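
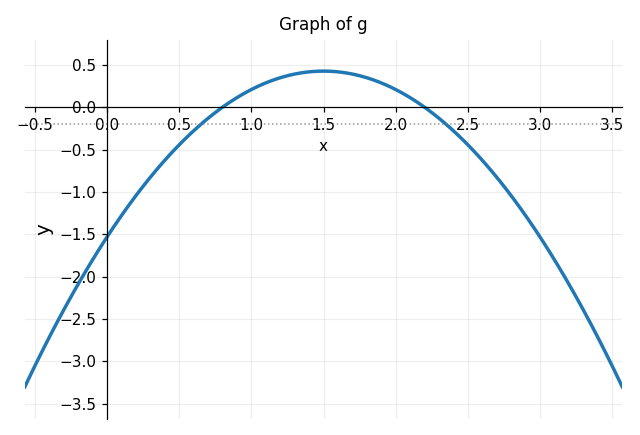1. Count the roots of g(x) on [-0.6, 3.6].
2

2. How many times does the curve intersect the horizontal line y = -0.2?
2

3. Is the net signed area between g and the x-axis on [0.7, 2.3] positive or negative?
positive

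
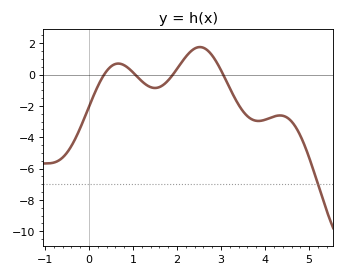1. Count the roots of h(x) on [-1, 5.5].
4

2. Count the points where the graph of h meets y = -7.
1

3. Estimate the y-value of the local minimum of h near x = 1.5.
-0.857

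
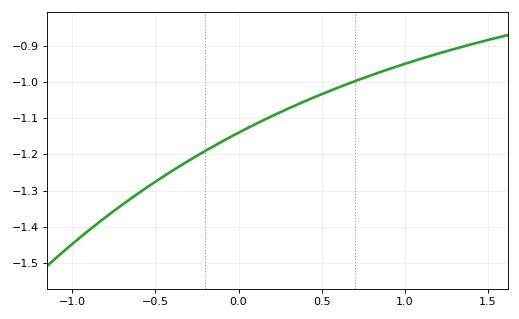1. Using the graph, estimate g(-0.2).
-1.19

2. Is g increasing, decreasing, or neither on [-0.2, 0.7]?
increasing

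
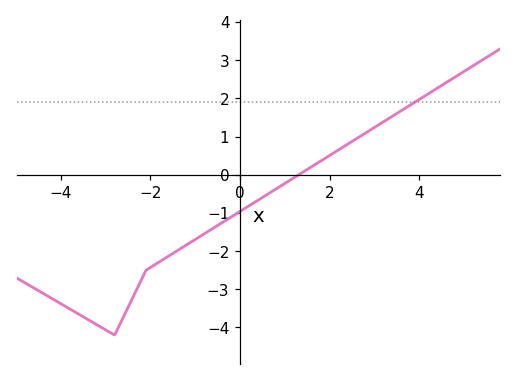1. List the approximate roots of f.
1.4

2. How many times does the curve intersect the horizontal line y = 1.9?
1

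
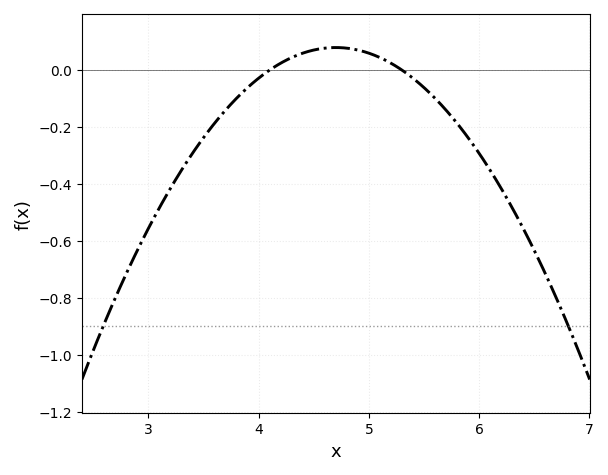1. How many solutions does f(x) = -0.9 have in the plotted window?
2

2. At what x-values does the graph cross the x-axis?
4.1, 5.3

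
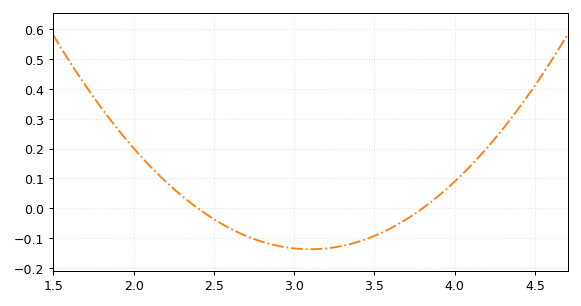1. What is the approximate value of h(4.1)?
0.14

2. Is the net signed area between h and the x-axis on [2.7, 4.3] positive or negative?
negative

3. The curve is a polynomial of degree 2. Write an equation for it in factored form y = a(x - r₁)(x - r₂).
y = 0.28(x - 2.4)(x - 3.8)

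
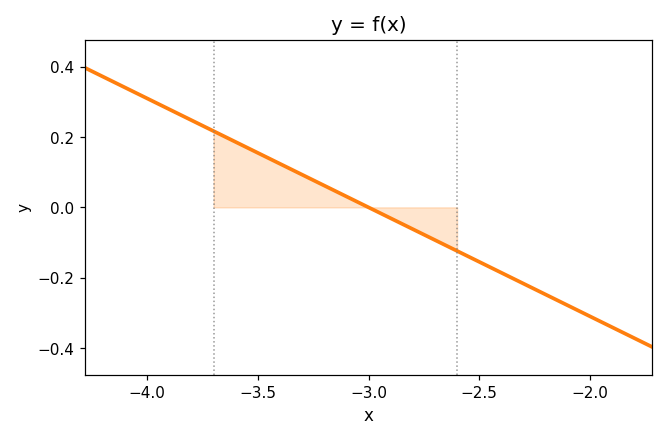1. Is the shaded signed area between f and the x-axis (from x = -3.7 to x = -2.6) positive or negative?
positive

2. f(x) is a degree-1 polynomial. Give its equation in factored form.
y = -0.31(x + 3)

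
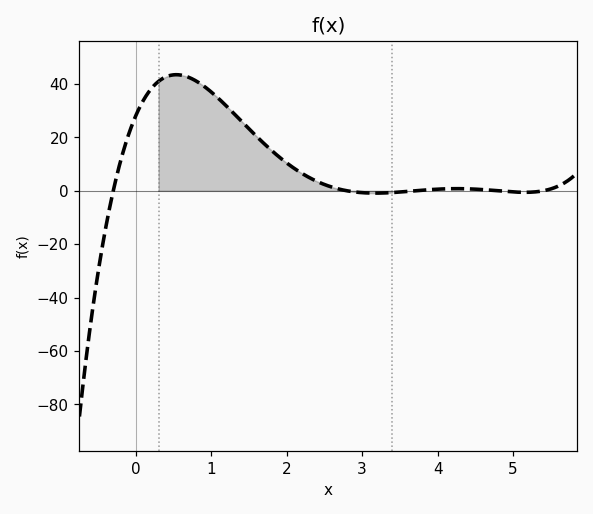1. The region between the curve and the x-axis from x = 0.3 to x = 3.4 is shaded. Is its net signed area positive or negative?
positive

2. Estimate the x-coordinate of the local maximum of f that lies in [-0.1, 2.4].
0.5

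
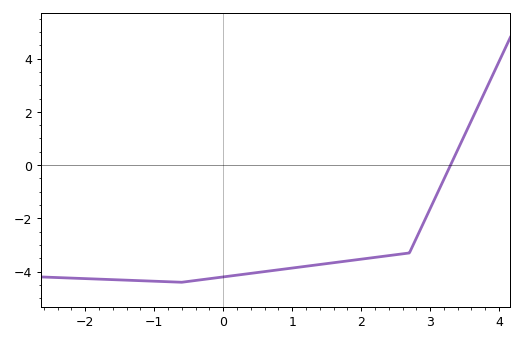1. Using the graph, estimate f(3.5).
1.13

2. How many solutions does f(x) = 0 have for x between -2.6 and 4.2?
1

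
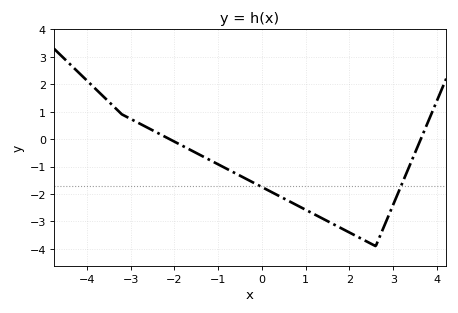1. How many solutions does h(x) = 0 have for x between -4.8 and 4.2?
2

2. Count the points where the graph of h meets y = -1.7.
2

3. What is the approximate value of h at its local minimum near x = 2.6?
-3.9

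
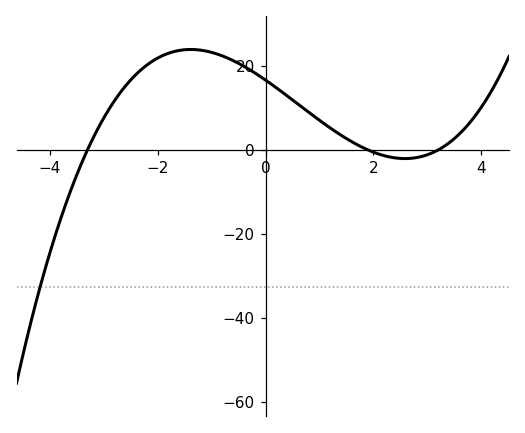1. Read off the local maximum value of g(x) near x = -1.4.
23.9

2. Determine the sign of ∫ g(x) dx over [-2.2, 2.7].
positive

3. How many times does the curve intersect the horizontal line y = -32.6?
1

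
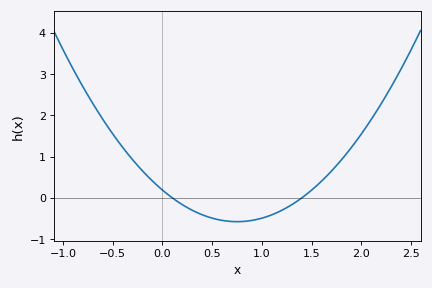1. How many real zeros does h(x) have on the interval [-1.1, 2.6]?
2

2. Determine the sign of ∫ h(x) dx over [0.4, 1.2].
negative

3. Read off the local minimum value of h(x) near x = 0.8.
-0.6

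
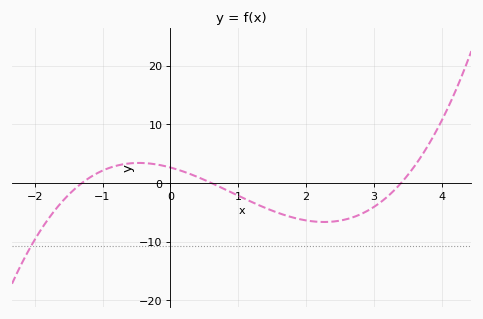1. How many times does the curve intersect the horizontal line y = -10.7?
1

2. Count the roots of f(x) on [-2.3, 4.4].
3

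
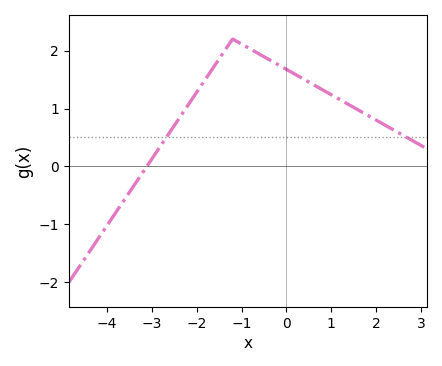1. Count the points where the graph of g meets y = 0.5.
2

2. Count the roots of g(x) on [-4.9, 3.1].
1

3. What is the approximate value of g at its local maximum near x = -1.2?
2.2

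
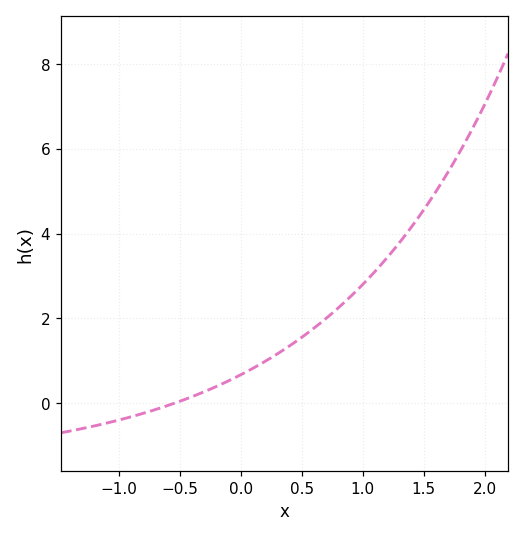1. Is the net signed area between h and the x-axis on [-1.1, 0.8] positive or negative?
positive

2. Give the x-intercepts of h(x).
-0.55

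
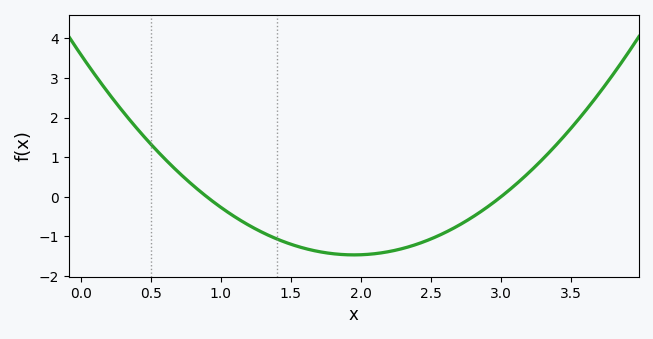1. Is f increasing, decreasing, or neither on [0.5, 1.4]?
decreasing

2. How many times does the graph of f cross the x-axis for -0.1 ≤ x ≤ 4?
2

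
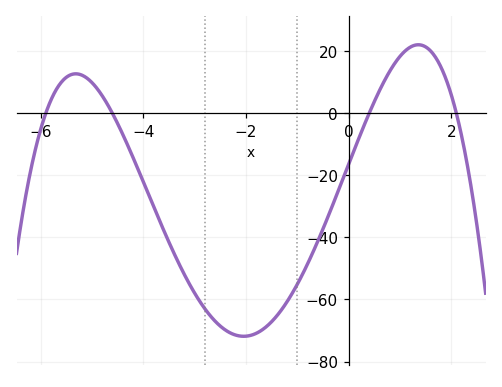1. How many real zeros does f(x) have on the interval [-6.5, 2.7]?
4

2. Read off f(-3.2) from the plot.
-52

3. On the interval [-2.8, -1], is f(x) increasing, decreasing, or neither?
neither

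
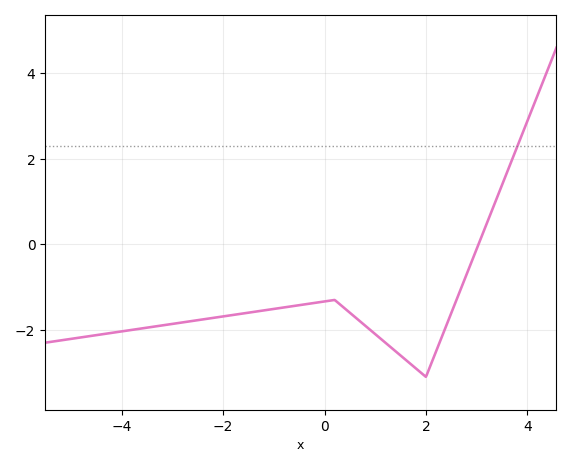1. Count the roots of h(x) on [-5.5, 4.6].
1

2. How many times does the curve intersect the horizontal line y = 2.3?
1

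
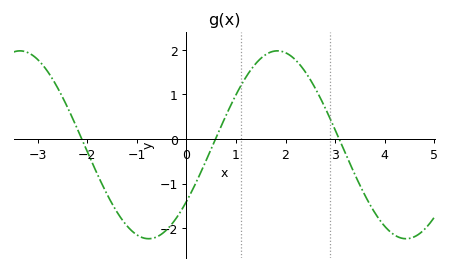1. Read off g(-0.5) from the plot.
-2.1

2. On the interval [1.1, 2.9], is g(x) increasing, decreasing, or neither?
neither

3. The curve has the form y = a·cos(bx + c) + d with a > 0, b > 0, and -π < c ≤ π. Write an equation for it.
y = 2.11cos(1.2x - 2.2) - 0.13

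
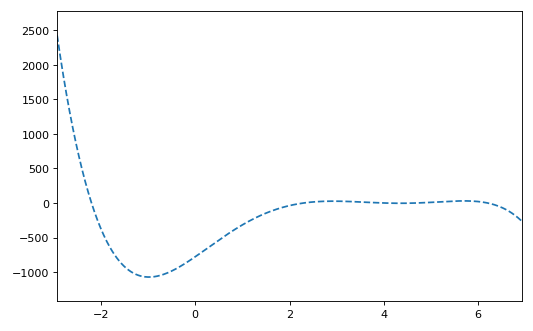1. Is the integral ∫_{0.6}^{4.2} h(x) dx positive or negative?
negative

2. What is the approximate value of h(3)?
26.1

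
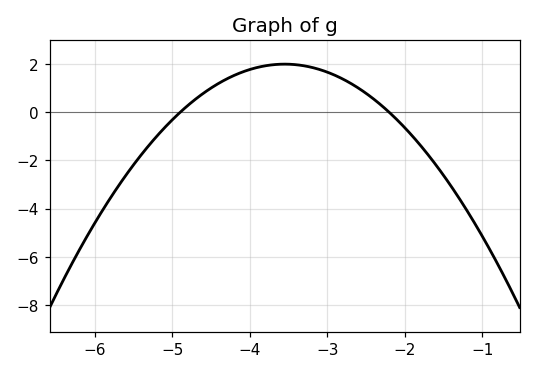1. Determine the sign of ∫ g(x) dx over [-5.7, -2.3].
positive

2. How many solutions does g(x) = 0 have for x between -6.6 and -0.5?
2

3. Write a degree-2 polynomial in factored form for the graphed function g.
y = -1.1(x + 4.9)(x + 2.2)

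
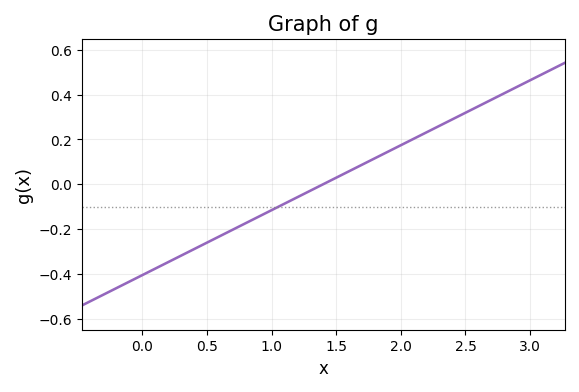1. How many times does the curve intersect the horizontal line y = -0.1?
1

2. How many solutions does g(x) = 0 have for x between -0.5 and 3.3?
1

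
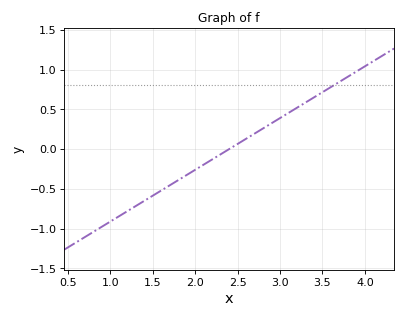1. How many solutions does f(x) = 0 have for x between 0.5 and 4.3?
1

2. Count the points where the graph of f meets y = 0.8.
1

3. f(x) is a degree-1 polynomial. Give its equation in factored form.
y = 0.65(x - 2.4)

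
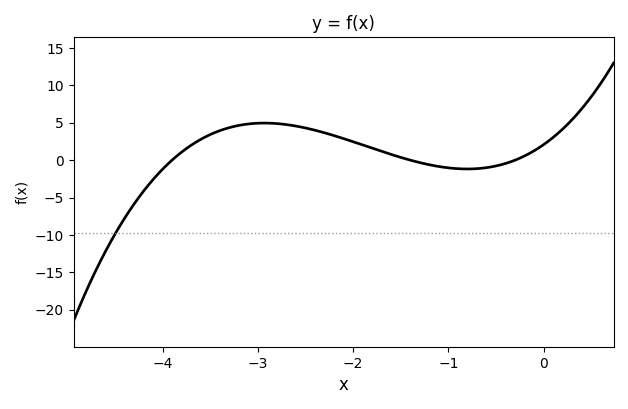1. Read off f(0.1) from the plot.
3.05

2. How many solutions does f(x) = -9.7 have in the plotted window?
1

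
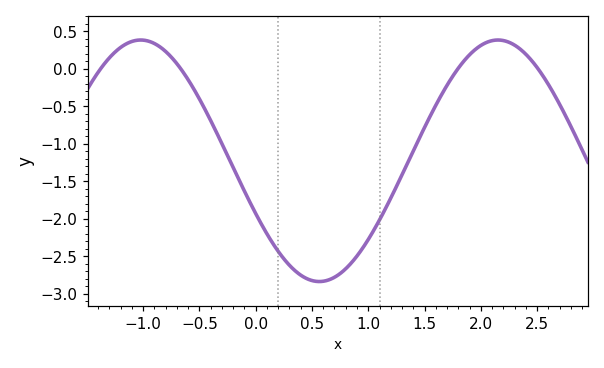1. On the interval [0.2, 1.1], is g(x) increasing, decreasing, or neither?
neither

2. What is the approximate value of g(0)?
-1.95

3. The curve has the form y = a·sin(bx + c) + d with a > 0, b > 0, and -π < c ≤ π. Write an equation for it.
y = 1.61sin(2x - 2.7) - 1.23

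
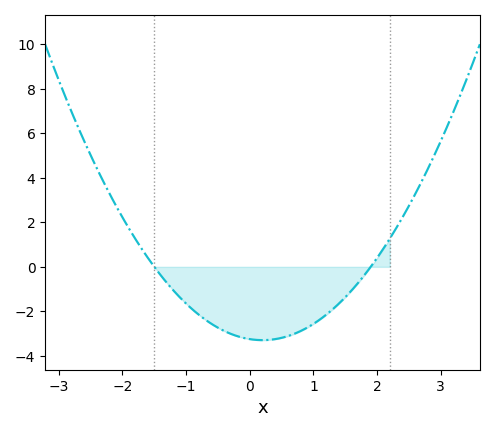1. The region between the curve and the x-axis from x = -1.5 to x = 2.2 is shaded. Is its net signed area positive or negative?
negative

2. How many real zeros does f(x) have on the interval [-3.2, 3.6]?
2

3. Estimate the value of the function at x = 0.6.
-3.11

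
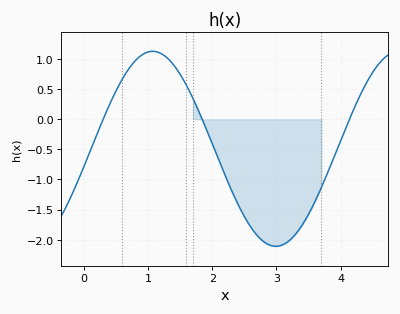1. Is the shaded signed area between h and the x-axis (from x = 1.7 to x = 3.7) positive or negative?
negative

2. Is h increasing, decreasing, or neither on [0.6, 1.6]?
neither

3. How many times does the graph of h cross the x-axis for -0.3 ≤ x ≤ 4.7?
3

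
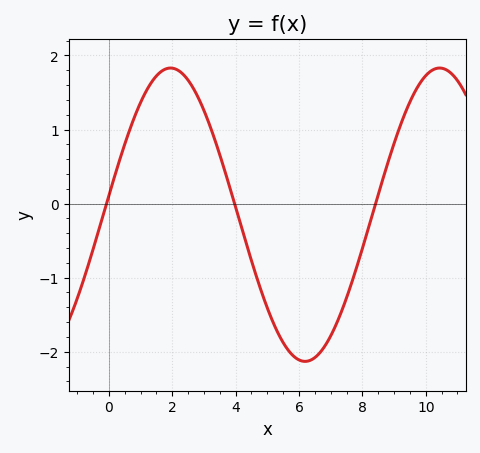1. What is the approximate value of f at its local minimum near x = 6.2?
-2.1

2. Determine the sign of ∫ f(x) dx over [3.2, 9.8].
negative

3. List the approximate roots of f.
0, 4, 8.4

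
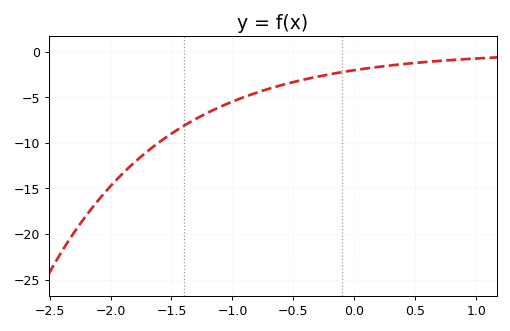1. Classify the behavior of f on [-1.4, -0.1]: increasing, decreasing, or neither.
increasing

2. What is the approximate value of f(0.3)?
-1.5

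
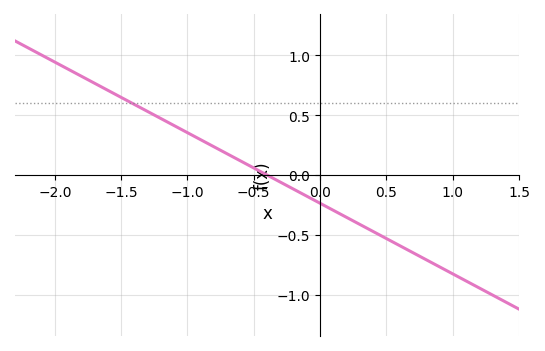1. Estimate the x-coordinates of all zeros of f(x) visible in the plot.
-0.4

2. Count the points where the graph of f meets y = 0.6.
1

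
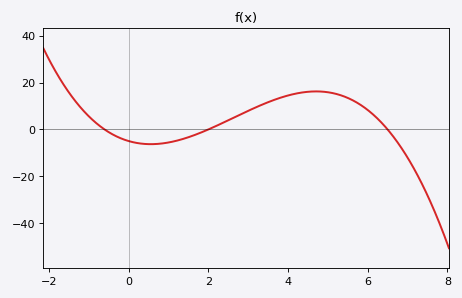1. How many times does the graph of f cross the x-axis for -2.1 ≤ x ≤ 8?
3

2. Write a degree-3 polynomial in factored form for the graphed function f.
y = -0.63(x + 0.6)(x - 2)(x - 6.5)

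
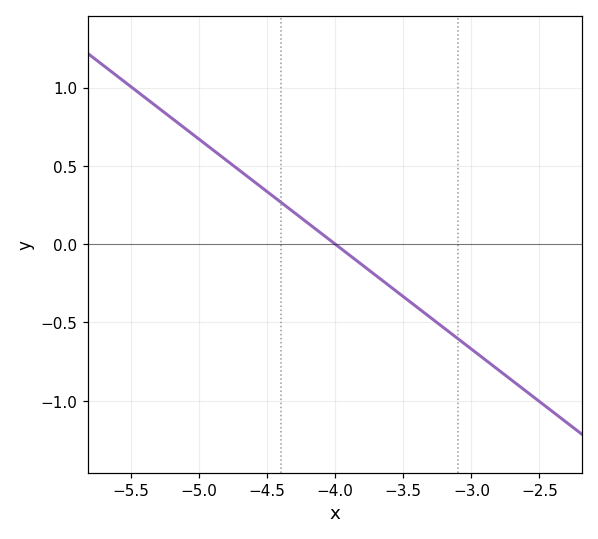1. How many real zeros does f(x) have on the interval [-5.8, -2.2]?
1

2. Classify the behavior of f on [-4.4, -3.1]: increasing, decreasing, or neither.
decreasing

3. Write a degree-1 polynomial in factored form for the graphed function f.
y = -0.67(x + 4)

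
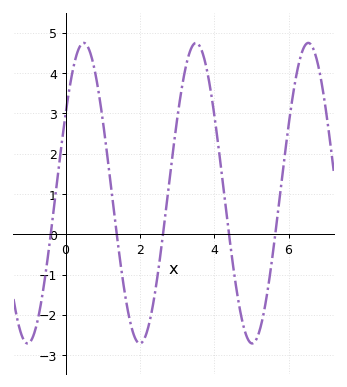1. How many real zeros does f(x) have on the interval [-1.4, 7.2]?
5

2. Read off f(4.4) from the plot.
-0.004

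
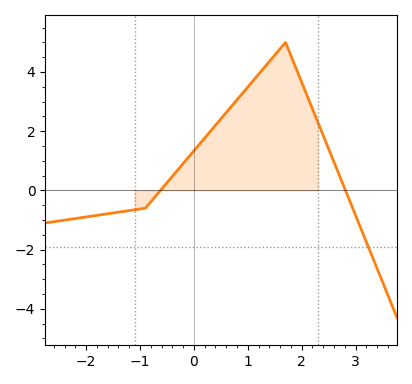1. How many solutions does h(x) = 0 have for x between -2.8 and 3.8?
2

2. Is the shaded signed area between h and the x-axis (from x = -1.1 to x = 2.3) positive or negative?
positive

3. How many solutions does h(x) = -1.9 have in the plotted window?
1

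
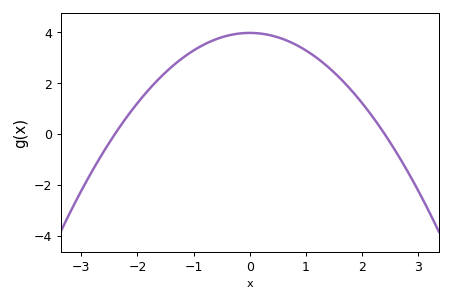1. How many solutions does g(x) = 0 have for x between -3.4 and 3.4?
2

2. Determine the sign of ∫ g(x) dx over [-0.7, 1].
positive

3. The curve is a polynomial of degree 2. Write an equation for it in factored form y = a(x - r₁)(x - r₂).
y = -0.69(x + 2.4)(x - 2.4)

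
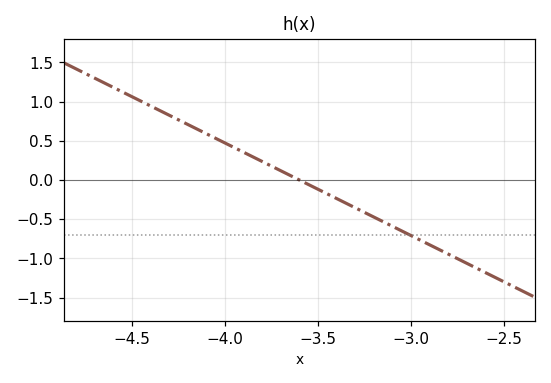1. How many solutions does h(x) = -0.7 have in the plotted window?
1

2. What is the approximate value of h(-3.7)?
0.118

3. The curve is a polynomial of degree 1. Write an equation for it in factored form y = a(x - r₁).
y = -1.18(x + 3.6)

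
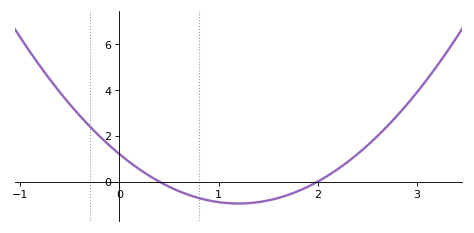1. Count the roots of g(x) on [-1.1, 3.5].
2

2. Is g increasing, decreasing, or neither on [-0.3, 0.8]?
decreasing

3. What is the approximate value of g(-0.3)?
2.42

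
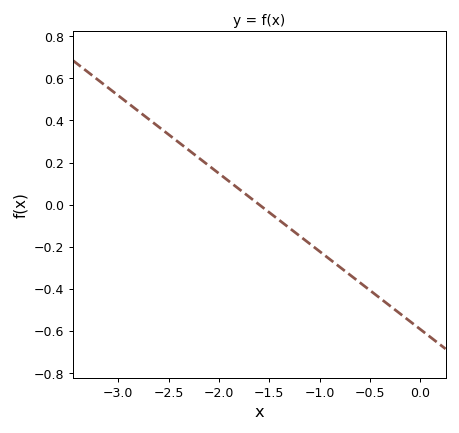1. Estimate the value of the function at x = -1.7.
0.037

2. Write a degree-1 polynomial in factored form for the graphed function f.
y = -0.37(x + 1.6)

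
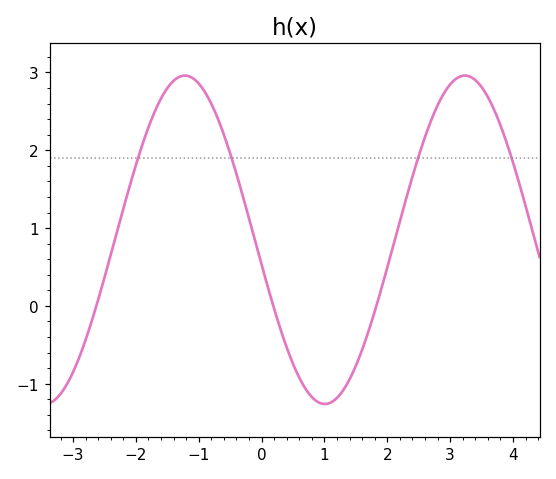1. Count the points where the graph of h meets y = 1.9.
4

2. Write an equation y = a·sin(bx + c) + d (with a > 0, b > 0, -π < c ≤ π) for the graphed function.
y = 2.11sin(1.4x - 3) + 0.85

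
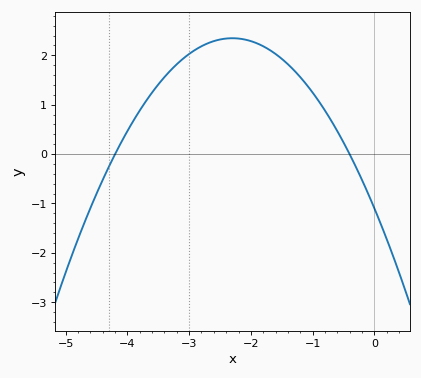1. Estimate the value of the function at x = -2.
2.29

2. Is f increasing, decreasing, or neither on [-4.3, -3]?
increasing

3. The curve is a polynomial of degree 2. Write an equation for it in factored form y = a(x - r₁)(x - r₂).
y = -0.65(x + 4.2)(x + 0.4)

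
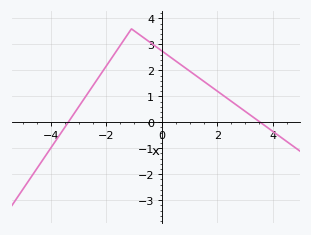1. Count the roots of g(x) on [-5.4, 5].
2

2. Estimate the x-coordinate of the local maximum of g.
-1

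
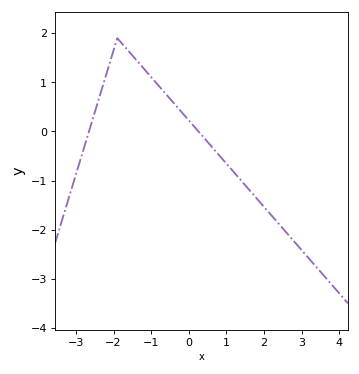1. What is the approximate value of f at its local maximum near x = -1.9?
1.9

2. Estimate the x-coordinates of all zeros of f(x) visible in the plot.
-2.6, 0.2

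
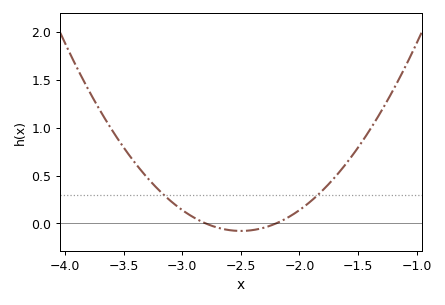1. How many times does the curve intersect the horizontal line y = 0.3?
2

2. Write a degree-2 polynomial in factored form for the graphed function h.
y = 0.87(x + 2.8)(x + 2.2)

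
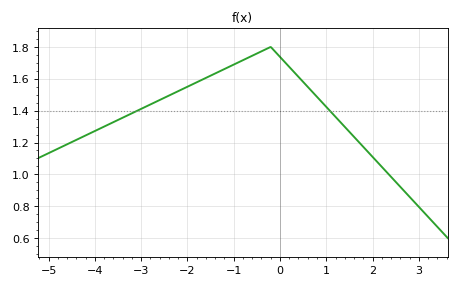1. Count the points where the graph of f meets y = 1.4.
2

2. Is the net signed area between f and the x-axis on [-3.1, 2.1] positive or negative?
positive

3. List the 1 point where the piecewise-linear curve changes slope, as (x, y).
(-0.2, 1.8)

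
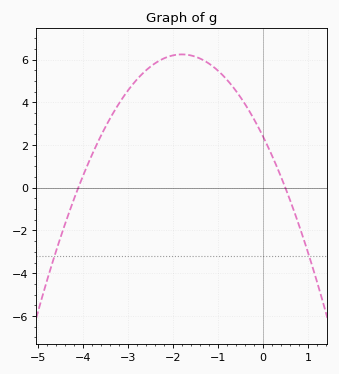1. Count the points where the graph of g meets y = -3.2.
2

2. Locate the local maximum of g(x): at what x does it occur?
-1.8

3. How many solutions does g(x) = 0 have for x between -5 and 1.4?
2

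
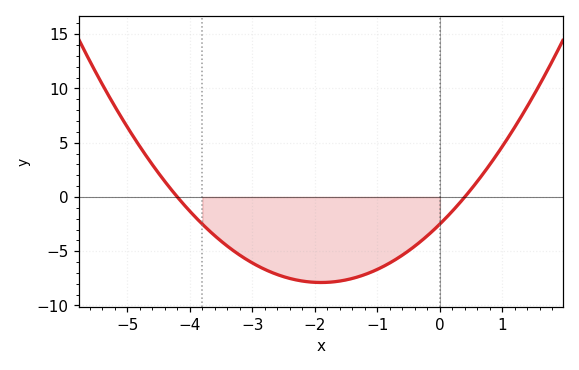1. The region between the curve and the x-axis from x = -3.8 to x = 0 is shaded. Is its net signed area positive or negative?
negative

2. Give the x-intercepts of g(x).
-4.2, 0.4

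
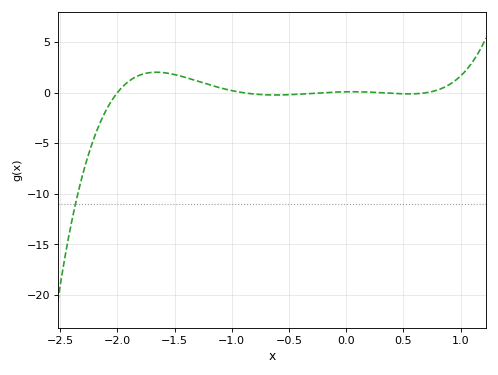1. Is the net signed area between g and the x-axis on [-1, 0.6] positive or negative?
negative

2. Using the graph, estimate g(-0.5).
0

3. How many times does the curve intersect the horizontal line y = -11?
1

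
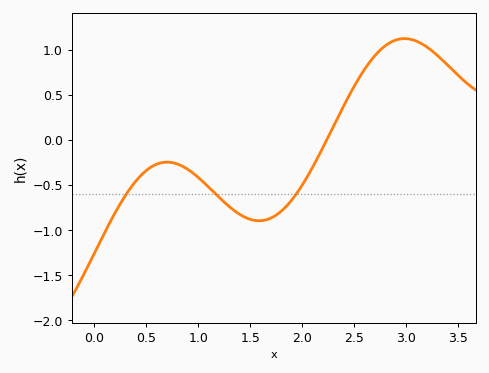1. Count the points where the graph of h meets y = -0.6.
3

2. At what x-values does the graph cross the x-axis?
2.24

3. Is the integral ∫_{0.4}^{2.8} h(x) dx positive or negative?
negative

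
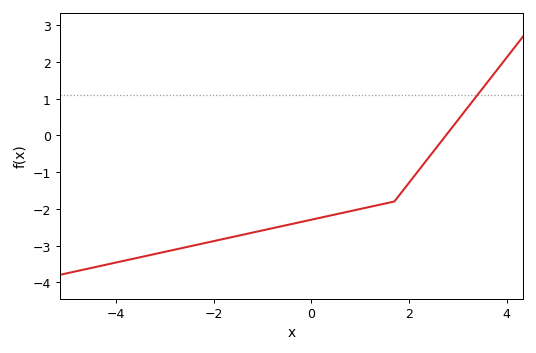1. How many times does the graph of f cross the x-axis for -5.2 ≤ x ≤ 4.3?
1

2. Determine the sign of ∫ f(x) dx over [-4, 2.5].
negative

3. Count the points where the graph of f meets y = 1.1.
1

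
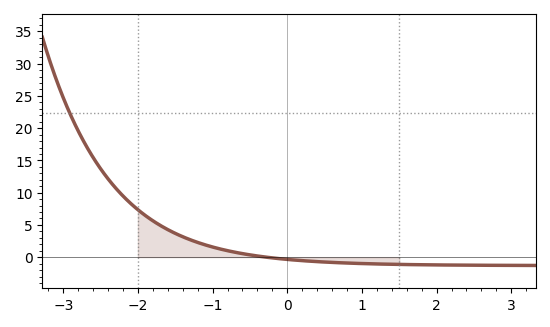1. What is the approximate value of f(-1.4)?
3.17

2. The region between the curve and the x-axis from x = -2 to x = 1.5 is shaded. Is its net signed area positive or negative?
positive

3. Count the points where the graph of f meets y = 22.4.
1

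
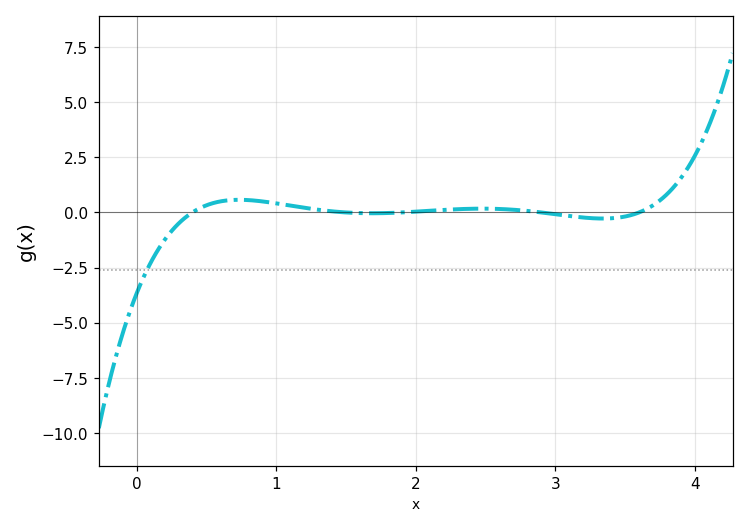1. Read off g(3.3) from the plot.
-0.2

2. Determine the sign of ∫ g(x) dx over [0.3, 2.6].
positive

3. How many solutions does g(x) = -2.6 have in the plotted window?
1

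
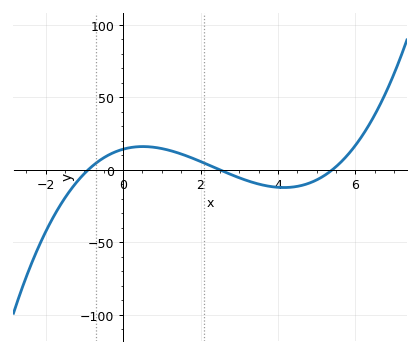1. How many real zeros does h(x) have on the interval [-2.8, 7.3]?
3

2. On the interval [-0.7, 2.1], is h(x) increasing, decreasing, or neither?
neither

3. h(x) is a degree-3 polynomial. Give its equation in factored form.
y = 1.17(x + 0.9)(x - 2.5)(x - 5.4)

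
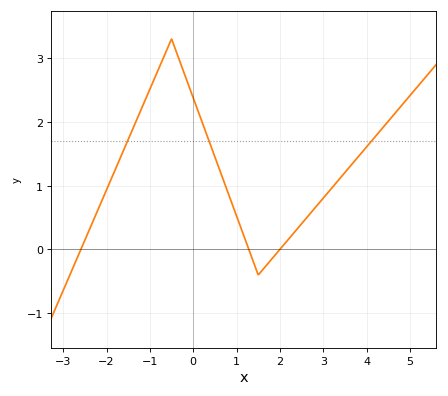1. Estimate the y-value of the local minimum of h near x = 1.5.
-0.4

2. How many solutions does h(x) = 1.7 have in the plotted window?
3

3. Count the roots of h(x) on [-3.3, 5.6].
3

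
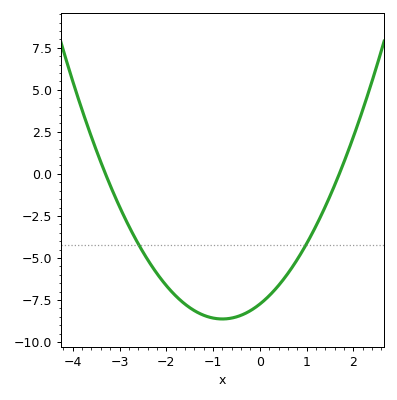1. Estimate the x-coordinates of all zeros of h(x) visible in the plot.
-3.3, 1.7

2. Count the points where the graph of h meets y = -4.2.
2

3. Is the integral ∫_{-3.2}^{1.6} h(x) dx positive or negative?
negative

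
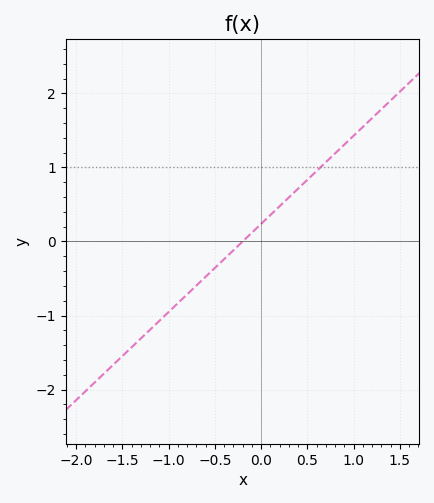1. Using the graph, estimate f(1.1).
1.55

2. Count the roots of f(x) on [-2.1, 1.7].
1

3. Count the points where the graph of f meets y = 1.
1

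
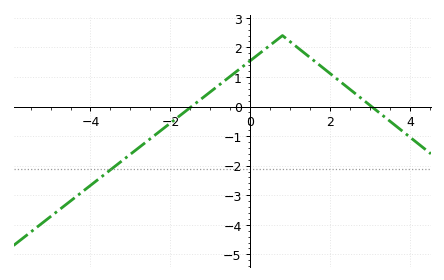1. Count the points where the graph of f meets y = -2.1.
1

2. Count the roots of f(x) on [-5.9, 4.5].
2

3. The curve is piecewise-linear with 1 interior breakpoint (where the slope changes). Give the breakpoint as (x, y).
(0.8, 2.4)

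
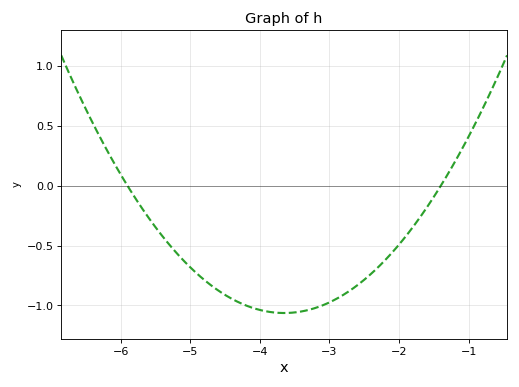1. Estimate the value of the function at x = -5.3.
-0.491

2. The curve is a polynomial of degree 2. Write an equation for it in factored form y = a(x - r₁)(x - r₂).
y = 0.21(x + 5.9)(x + 1.4)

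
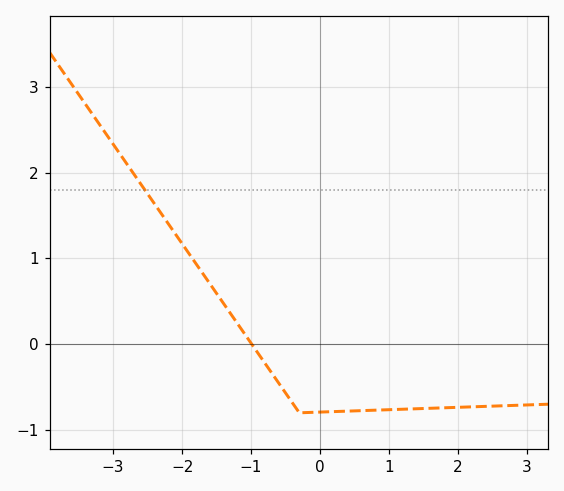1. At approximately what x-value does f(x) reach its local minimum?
-0.3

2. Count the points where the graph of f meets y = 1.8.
1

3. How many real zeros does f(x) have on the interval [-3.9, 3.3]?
1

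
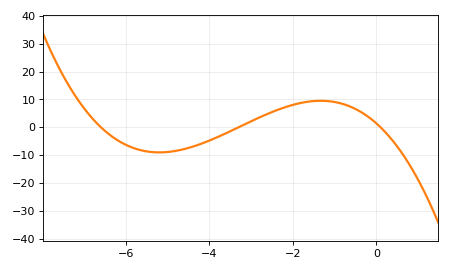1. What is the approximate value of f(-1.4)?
9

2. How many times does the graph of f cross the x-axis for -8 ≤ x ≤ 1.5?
3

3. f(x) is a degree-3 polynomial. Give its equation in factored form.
y = -0.64(x + 6.6)(x + 3.3)(x - 0.1)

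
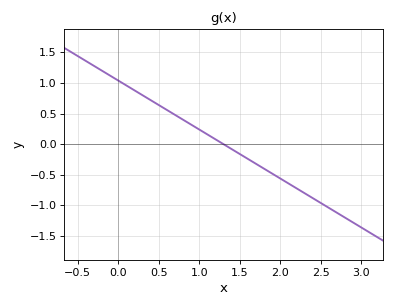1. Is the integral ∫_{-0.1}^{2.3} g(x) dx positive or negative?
positive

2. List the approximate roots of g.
1.3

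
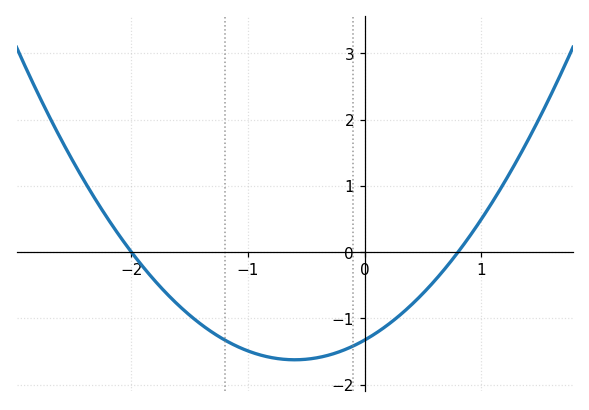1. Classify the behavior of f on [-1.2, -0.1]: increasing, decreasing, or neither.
neither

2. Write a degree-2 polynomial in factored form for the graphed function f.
y = 0.83(x + 2)(x - 0.8)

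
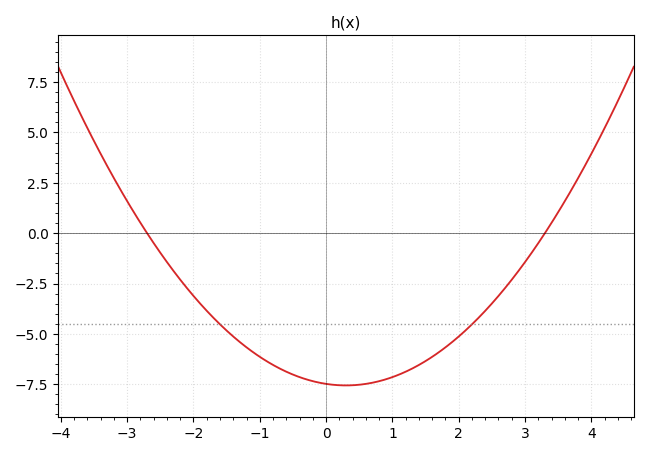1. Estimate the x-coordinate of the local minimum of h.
0.3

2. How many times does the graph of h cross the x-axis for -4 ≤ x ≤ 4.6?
2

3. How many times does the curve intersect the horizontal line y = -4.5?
2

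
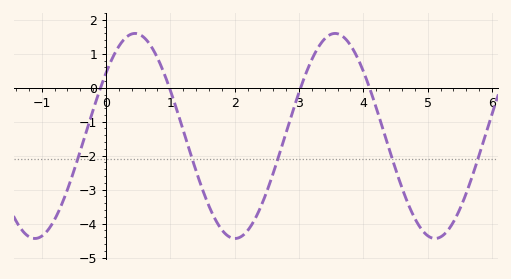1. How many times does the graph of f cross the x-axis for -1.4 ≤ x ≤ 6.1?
4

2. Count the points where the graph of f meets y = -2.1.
5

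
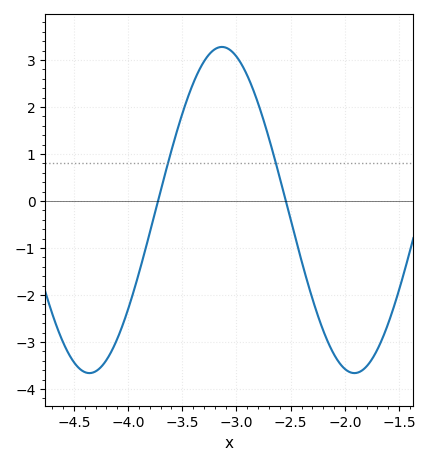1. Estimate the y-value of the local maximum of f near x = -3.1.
3.3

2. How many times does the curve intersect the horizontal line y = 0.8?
2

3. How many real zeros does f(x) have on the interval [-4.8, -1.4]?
2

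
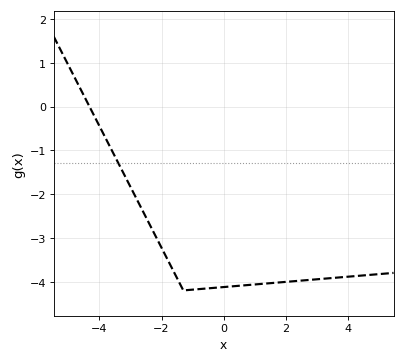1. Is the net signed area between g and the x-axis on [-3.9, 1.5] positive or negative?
negative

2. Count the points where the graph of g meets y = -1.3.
1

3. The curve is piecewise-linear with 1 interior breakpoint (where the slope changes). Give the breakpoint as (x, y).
(-1.3, -4.2)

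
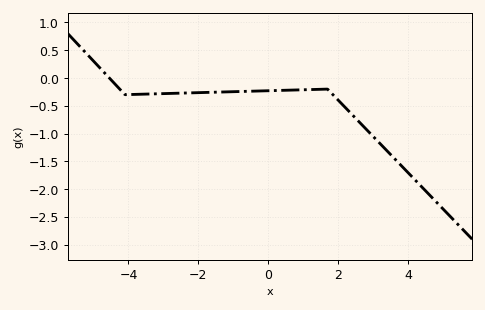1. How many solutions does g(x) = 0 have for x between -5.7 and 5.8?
1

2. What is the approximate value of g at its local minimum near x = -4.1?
-0.3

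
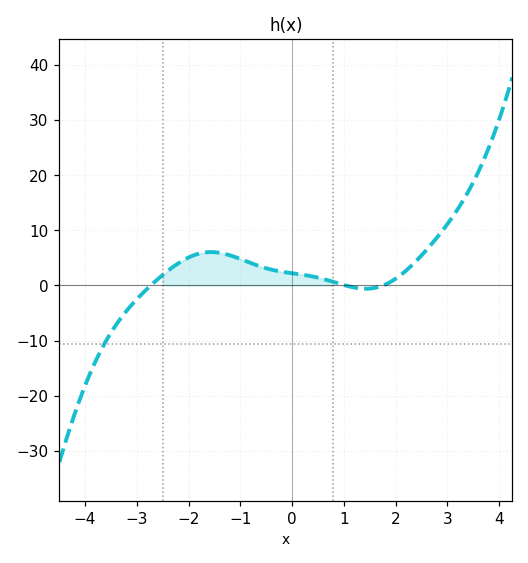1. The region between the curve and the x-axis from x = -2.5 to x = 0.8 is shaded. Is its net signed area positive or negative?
positive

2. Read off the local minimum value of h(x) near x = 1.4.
-0.611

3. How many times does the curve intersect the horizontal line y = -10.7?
1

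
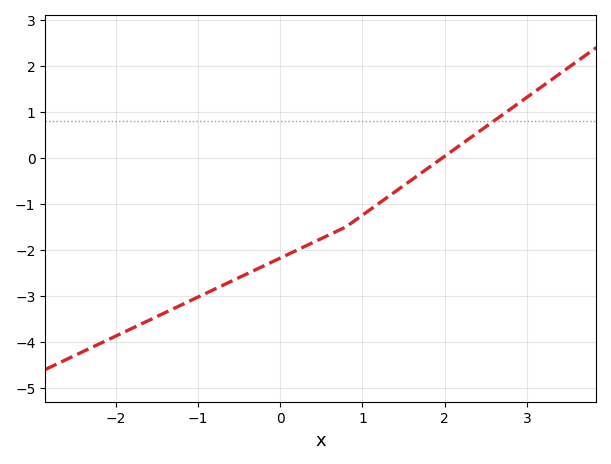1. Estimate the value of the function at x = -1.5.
-3.45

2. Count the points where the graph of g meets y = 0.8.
1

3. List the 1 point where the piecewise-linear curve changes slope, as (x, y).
(0.8, -1.5)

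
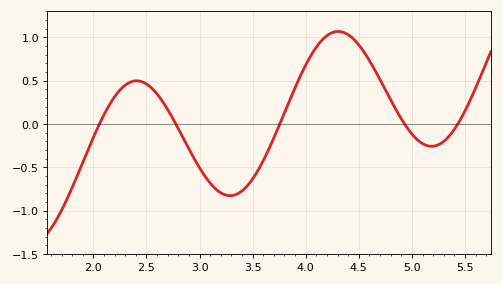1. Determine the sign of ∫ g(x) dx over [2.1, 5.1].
positive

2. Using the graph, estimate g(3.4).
-0.75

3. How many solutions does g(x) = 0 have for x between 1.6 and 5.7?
5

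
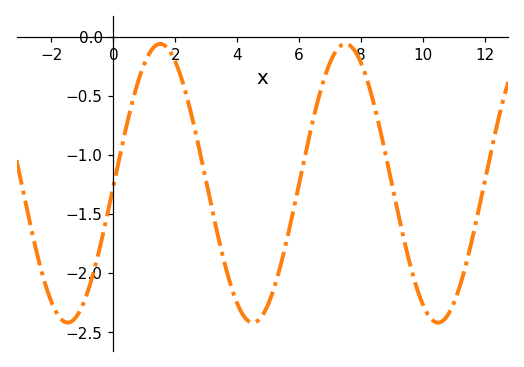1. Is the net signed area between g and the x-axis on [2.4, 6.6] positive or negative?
negative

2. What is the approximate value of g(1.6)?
-0.065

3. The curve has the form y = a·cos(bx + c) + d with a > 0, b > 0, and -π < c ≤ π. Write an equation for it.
y = 1.18cos(1.05x - 1.59) - 1.24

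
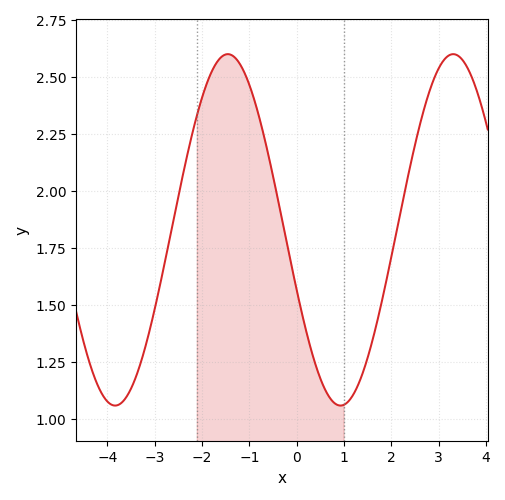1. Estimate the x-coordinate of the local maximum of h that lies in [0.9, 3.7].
3.3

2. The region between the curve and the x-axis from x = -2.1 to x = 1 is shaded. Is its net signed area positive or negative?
positive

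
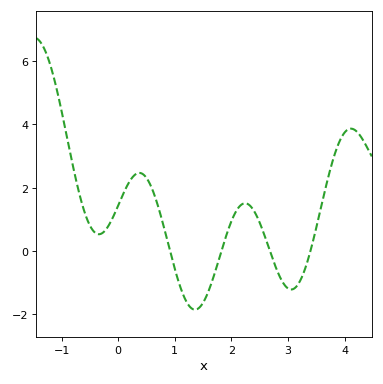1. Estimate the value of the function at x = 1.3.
-1.8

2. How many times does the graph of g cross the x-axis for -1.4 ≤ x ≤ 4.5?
4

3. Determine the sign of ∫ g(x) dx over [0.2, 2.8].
positive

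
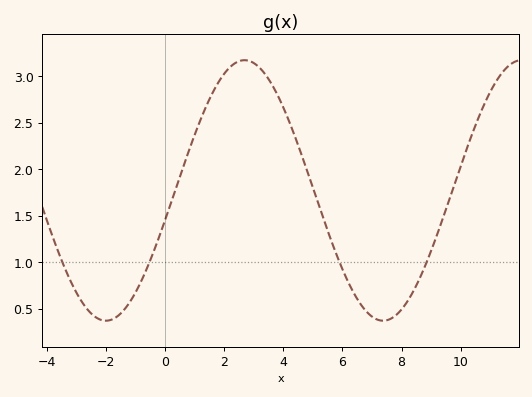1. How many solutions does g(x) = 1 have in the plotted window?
4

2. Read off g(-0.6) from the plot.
0.944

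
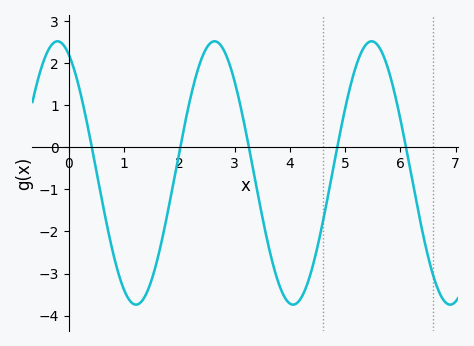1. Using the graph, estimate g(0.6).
-1.3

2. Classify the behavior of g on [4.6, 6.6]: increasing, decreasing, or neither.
neither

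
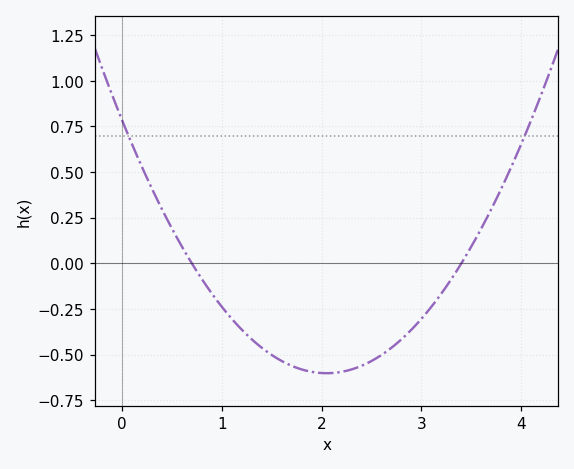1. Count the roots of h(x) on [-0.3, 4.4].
2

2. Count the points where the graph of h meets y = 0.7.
2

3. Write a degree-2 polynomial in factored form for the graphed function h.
y = 0.33(x - 0.7)(x - 3.4)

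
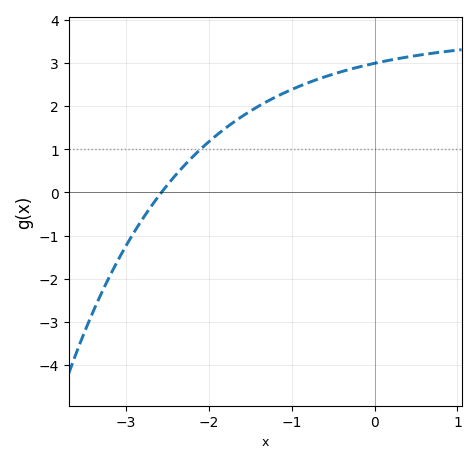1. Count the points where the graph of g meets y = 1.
1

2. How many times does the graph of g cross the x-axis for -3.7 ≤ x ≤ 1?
1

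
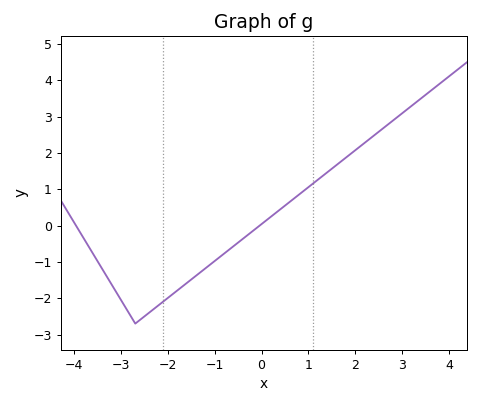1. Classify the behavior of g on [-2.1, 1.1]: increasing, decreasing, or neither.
increasing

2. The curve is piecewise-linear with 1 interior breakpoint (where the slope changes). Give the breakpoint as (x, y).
(-2.7, -2.7)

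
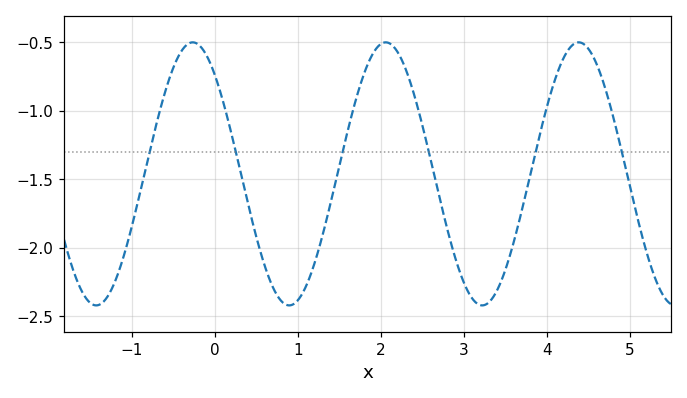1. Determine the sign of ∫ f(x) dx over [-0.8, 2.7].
negative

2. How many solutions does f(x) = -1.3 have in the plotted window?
6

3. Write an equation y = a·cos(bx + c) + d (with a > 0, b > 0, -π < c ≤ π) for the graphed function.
y = 0.96cos(2.7x + 0.722) - 1.46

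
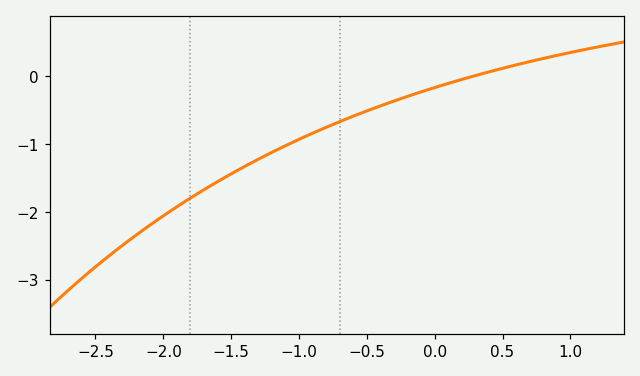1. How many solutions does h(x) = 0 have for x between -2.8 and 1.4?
1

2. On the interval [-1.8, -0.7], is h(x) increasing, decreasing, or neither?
increasing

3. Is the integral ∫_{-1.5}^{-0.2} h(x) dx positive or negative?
negative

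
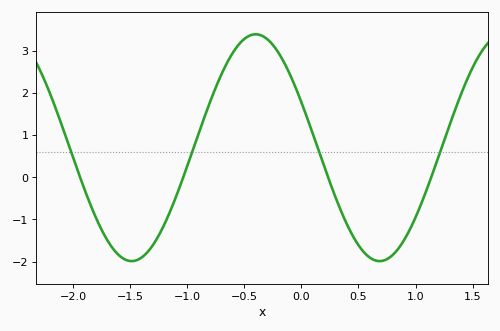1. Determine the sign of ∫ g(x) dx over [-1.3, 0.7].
positive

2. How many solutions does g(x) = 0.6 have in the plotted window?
4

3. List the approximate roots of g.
-1.9, -1, 0.2, 1.1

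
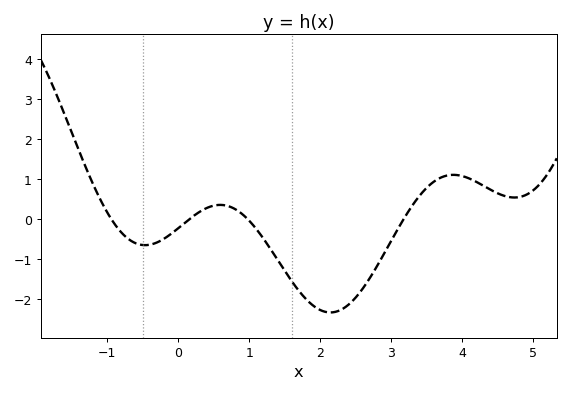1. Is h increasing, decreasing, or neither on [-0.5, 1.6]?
neither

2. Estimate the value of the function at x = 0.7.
0.3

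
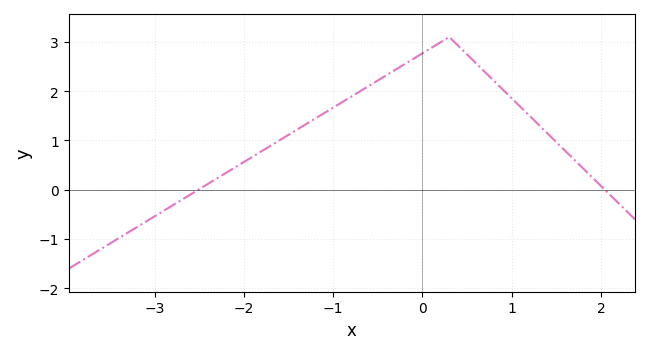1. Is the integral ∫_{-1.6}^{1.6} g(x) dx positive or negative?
positive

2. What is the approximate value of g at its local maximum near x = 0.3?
3.1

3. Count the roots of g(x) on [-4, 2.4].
2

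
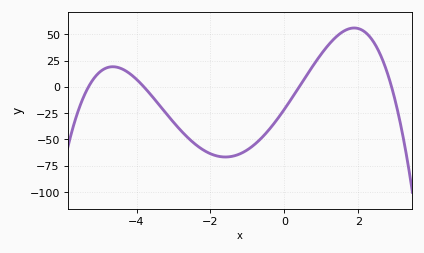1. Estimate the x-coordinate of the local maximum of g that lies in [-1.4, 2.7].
1.89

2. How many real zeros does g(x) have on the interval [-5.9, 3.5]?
4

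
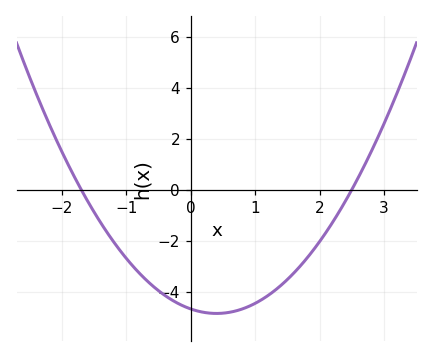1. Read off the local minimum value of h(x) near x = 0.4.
-4.85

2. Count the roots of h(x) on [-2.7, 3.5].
2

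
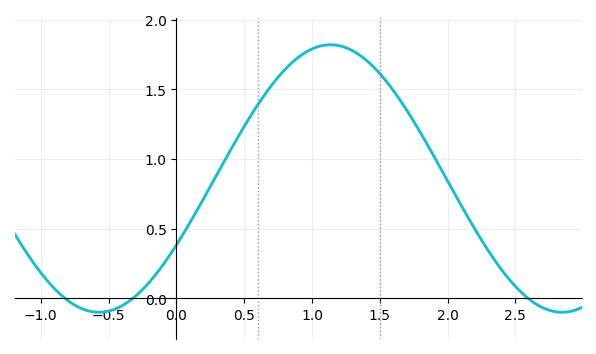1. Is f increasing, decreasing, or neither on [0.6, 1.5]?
neither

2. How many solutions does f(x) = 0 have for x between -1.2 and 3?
3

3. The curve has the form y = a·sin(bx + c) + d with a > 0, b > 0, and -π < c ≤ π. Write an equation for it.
y = 0.96sin(1.84x - 0.52) + 0.86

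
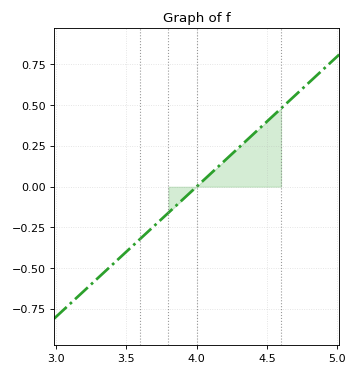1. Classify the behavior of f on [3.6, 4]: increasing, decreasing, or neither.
increasing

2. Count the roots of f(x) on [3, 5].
1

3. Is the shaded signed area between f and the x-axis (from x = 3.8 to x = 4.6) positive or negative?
positive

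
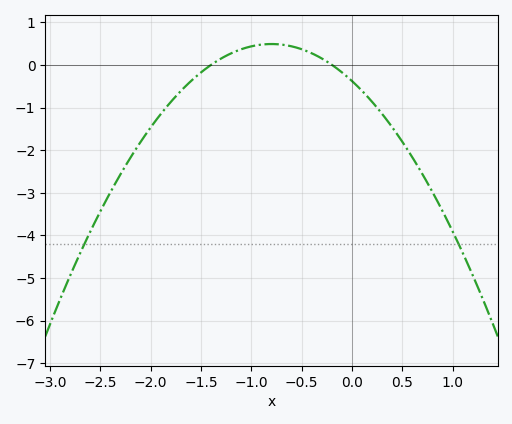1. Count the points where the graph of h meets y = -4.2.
2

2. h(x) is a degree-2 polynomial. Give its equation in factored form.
y = -1.36(x + 1.4)(x + 0.2)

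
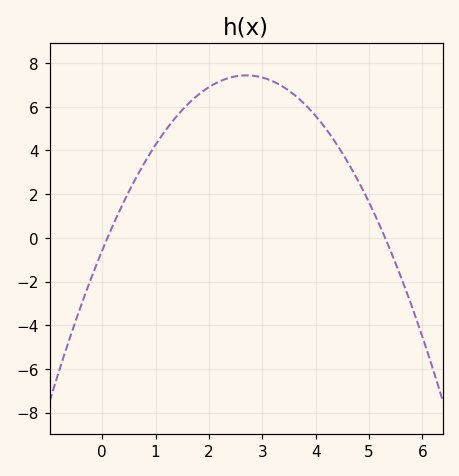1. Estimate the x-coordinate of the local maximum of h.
2.7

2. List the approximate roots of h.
0.1, 5.3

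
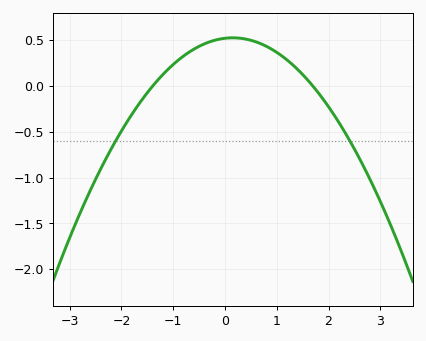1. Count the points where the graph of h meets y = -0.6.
2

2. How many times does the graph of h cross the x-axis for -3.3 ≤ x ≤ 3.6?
2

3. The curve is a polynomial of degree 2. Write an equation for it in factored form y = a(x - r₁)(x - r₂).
y = -0.22(x + 1.4)(x - 1.7)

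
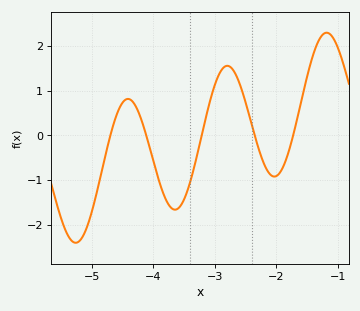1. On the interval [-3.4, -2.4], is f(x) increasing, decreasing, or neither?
neither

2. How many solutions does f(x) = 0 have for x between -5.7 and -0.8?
5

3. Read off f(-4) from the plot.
-0.6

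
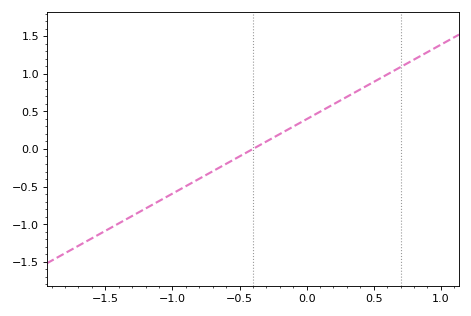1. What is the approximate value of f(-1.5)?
-1.1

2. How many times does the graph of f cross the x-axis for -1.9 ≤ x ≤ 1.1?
1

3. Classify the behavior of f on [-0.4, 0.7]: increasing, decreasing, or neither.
increasing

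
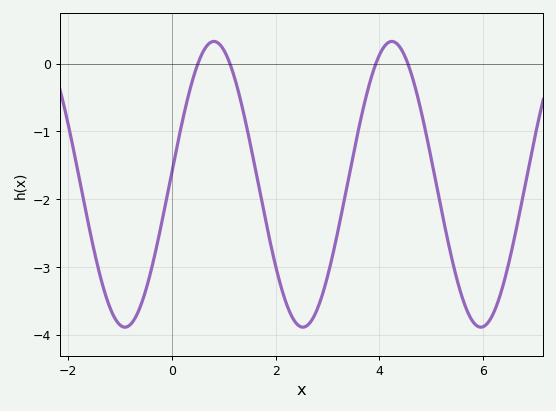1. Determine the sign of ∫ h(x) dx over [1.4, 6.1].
negative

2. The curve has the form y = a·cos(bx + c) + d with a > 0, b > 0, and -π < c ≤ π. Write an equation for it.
y = 2.11cos(1.8x - 1.5) - 1.78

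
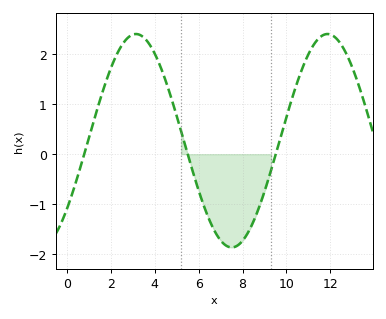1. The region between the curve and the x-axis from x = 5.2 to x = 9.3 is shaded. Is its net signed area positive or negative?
negative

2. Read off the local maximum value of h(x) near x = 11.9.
2.4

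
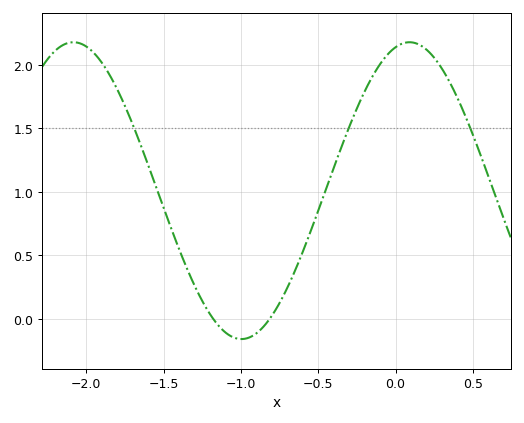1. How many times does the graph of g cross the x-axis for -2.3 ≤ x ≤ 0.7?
2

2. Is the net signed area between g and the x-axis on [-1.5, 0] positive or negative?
positive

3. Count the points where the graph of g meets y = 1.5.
3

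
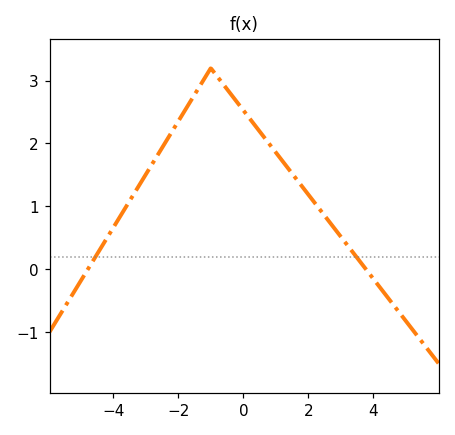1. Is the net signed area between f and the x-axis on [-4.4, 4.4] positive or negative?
positive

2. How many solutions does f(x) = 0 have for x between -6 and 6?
2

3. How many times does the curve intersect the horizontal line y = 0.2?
2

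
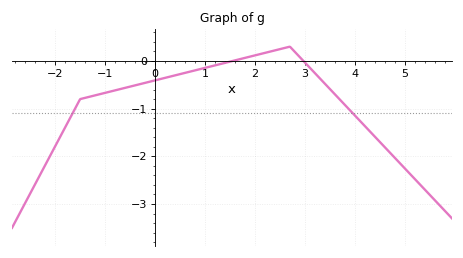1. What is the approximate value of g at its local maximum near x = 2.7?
0.299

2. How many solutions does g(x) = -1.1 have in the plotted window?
2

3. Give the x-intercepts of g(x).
1.55, 2.97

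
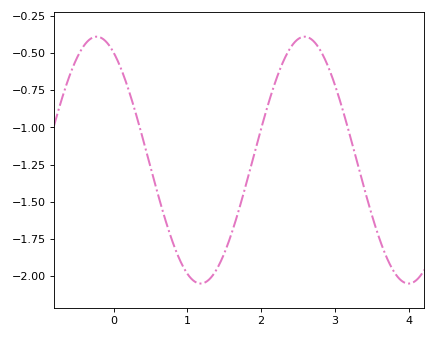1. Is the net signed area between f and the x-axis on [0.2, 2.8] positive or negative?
negative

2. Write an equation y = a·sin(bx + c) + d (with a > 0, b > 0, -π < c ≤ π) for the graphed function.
y = 0.83sin(2.23x + 2.08) - 1.22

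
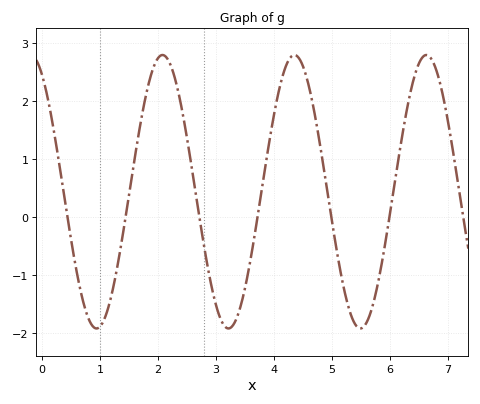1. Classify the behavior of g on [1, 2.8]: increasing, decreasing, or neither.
neither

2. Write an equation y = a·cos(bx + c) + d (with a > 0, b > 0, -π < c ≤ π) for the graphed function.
y = 2.36cos(2.76x + 0.55) + 0.44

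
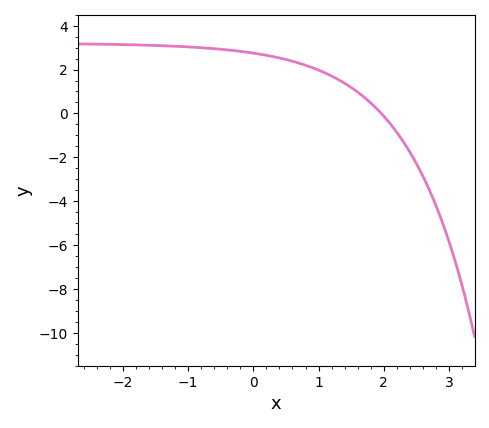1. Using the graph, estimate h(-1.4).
3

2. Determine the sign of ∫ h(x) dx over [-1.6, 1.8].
positive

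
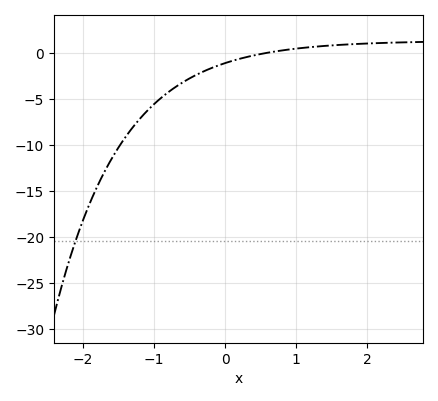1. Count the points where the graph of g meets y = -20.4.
1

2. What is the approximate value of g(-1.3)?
-8.05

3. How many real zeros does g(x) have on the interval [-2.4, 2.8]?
1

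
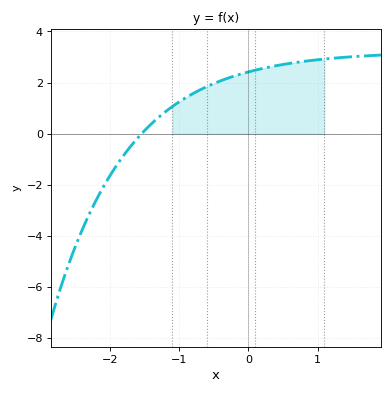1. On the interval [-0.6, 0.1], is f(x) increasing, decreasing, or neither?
increasing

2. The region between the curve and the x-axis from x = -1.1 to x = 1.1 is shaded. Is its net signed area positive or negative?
positive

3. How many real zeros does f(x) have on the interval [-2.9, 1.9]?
1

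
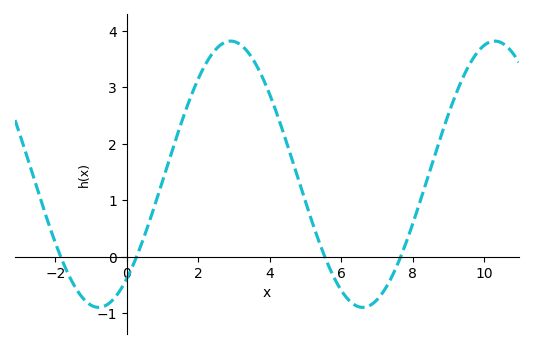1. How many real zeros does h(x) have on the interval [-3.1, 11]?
4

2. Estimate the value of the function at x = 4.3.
2.3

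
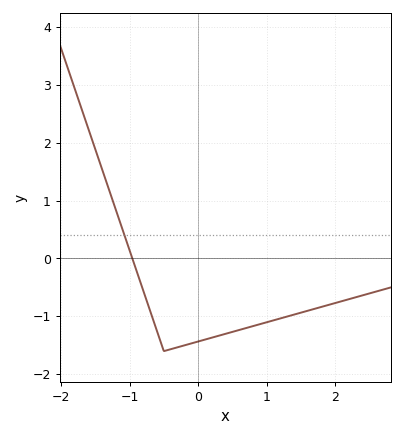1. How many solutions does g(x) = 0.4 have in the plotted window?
1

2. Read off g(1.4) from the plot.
-0.97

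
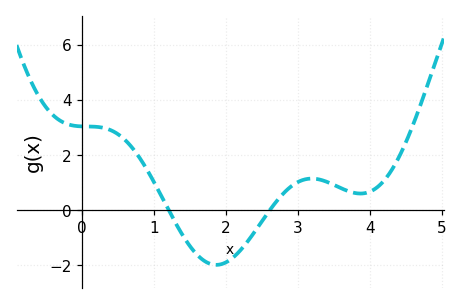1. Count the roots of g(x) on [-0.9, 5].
2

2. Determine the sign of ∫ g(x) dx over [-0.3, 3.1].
positive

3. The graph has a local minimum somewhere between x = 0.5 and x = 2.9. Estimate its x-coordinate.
1.87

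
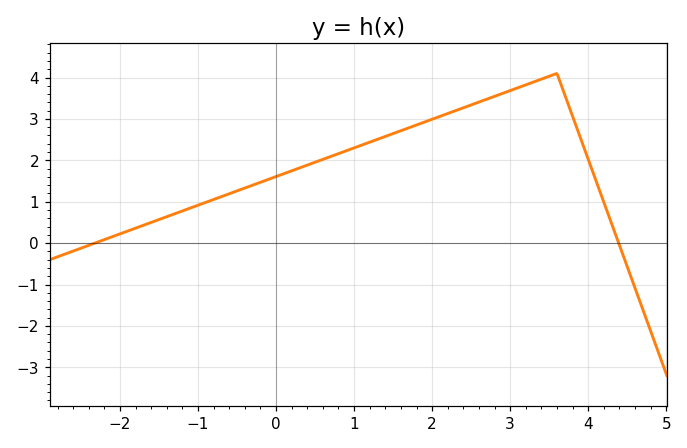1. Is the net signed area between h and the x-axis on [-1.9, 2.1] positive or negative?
positive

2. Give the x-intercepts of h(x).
-2.32, 4.39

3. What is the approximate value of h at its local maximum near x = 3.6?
4.1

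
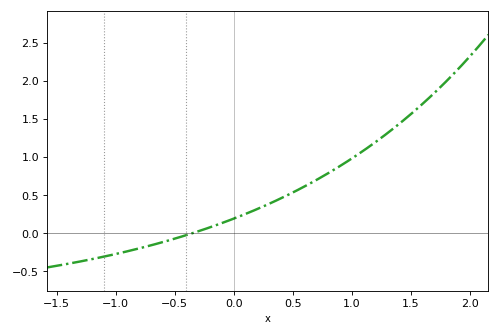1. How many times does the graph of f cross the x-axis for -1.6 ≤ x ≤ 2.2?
1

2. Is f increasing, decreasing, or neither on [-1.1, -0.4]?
increasing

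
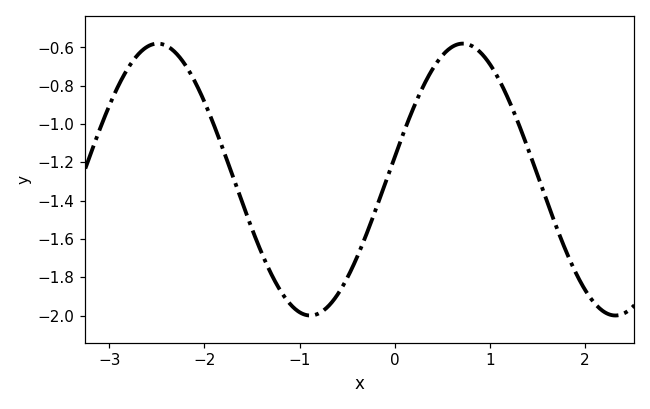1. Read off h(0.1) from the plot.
-1.04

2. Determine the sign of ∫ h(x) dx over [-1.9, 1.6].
negative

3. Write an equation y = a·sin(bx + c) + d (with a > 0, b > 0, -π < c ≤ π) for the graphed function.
y = 0.71sin(2x + 0.17) - 1.29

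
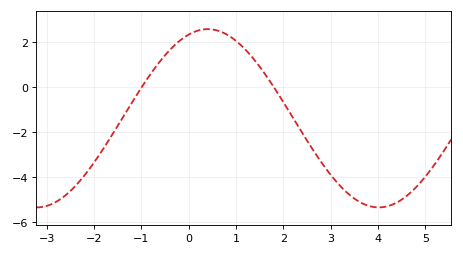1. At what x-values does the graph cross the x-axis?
-1, 1.8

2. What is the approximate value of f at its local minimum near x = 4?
-5.4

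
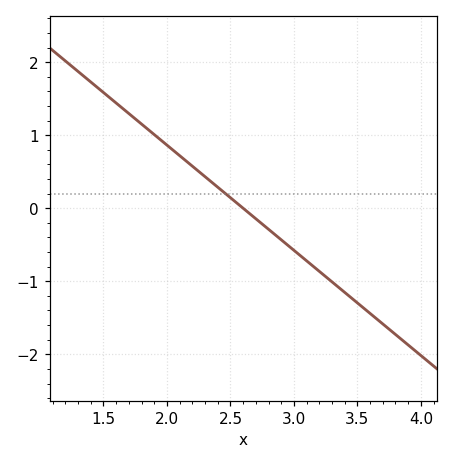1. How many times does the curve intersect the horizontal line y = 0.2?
1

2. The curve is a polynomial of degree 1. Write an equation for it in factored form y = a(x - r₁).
y = -1.44(x - 2.6)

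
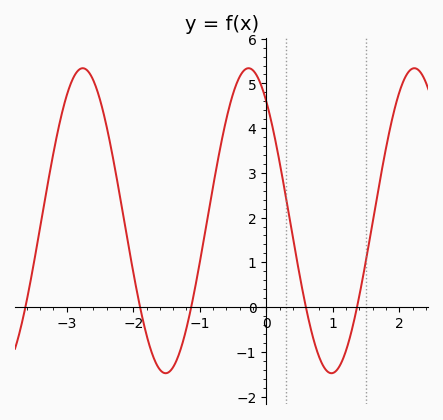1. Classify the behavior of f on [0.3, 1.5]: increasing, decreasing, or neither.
neither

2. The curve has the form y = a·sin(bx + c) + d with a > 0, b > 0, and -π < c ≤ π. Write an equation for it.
y = 3.41sin(2.5x + 2.2) + 1.93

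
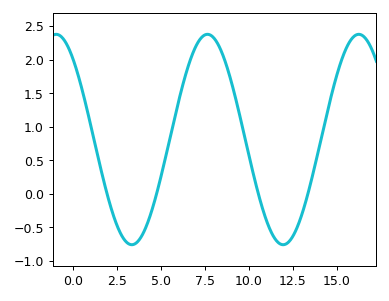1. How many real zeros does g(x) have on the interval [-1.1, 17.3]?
4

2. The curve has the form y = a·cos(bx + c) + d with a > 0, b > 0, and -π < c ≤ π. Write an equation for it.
y = 1.57cos(0.73x + 0.692) + 0.81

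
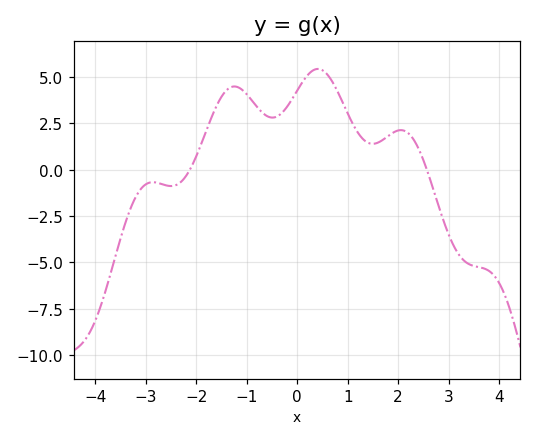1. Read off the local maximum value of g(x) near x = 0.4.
5.4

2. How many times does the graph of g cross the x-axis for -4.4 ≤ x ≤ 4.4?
2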